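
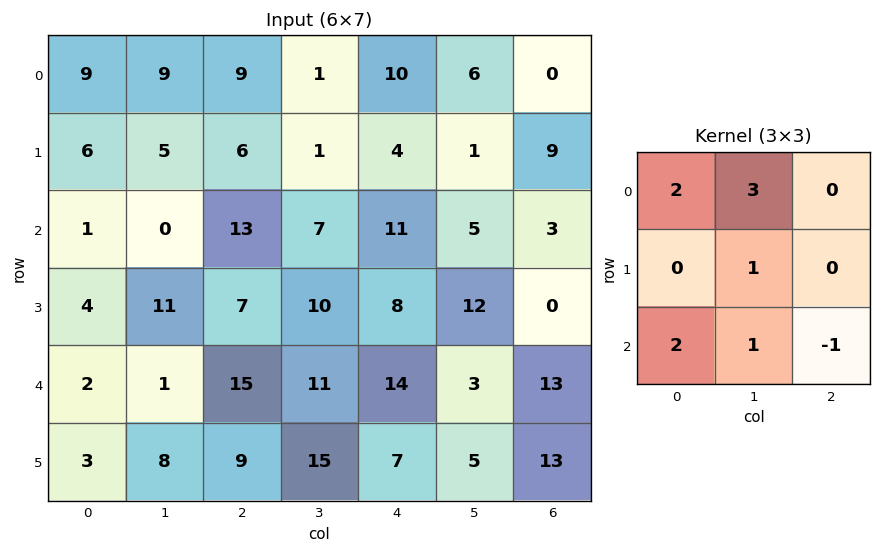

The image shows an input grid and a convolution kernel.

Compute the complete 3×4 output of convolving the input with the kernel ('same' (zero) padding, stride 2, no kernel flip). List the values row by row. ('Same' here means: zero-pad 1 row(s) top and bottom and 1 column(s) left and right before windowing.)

10 24 15 11
12 60 41 56
9 68 90 60

Output[0,0]: The receptive field on the zero-padded input at this output position is [0 0 0 / 0 9 9 / 0 6 5]. Elementwise product with the kernel and sum: 0·2 + 0·3 + 9·1 + 0·2 + 6·1 + 5·-1.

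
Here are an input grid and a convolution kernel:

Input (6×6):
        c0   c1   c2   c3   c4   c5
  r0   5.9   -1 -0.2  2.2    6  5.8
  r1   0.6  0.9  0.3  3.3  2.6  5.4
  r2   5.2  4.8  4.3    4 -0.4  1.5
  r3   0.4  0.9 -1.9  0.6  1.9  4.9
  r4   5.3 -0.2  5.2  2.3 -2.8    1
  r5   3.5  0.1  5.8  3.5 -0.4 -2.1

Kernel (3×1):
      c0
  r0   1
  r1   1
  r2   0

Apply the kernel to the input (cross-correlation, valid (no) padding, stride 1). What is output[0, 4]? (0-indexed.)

The receptive field on the input at this output position is [6 / 2.6 / -0.4]. Elementwise product with the kernel and sum: 6·1 + 2.6·1.

8.6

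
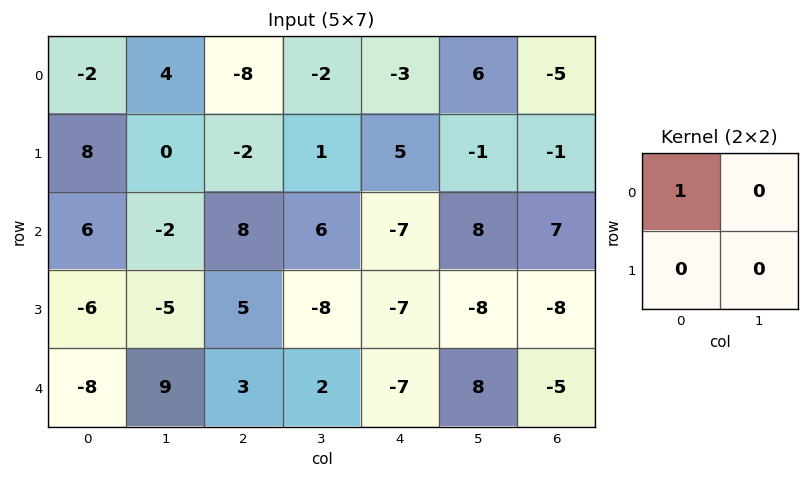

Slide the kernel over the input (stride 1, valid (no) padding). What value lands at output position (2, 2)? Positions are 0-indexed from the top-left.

8

The receptive field on the input at this output position is [8 6 / 5 -8]. Elementwise product with the kernel and sum: 8·1.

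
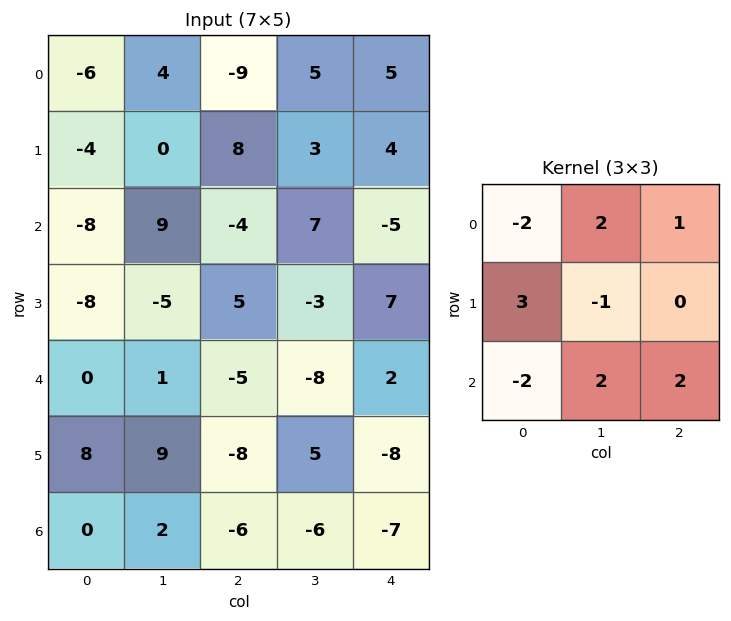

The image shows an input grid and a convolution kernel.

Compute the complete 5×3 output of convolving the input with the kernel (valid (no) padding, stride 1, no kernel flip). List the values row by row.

25 -41 66
-1 64 -27
3 -67 33
-4 1 -6
4 -13 -47

Output[0,0]: The receptive field on the input at this output position is [-6 4 -9 / -4 0 8 / -8 9 -4]. Elementwise product with the kernel and sum: -6·-2 + 4·2 + -9·1 + -4·3 + 0·-1 + -8·-2 + 9·2 + -4·2.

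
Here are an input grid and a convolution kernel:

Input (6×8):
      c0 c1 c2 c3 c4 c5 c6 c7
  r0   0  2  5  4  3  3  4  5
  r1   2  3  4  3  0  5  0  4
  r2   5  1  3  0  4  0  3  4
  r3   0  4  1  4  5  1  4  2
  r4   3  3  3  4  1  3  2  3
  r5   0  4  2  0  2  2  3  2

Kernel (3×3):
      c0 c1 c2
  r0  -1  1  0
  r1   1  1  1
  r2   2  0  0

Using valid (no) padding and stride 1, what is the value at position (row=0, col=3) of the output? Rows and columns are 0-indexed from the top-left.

The receptive field on the input at this output position is [4 3 3 / 3 0 5 / 0 4 0]. Elementwise product with the kernel and sum: 4·-1 + 3·1 + 3·1 + 0·1 + 5·1 + 0·2.

7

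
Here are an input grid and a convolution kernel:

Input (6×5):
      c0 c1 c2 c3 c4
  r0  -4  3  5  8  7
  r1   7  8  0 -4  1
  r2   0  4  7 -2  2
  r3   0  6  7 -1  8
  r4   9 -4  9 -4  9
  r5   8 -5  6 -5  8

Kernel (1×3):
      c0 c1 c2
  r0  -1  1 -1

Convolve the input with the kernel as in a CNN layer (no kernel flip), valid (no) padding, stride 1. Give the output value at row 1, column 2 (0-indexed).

The receptive field on the input at this output position is [0 -4 1]. Elementwise product with the kernel and sum: 0·-1 + -4·1 + 1·-1.

-5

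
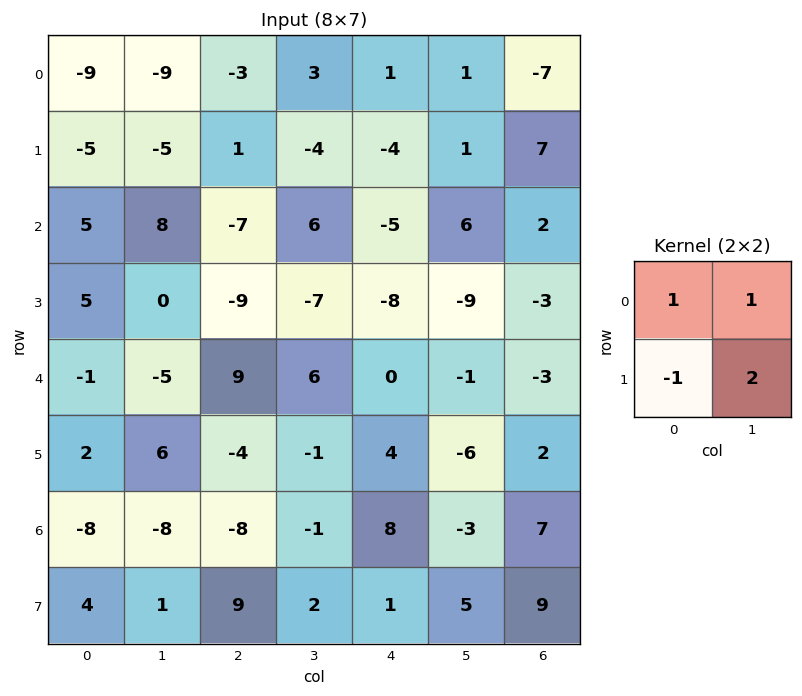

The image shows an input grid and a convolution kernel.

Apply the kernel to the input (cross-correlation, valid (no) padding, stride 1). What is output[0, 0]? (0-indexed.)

-23

The receptive field on the input at this output position is [-9 -9 / -5 -5]. Elementwise product with the kernel and sum: -9·1 + -9·1 + -5·-1 + -5·2.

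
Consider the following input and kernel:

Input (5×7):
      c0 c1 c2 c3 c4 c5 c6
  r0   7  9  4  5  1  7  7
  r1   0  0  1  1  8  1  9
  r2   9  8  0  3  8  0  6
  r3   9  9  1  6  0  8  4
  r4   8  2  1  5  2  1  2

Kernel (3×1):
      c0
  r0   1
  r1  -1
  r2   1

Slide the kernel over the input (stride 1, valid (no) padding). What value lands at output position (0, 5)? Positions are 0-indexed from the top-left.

The receptive field on the input at this output position is [7 / 1 / 0]. Elementwise product with the kernel and sum: 7·1 + 1·-1 + 0·1.

6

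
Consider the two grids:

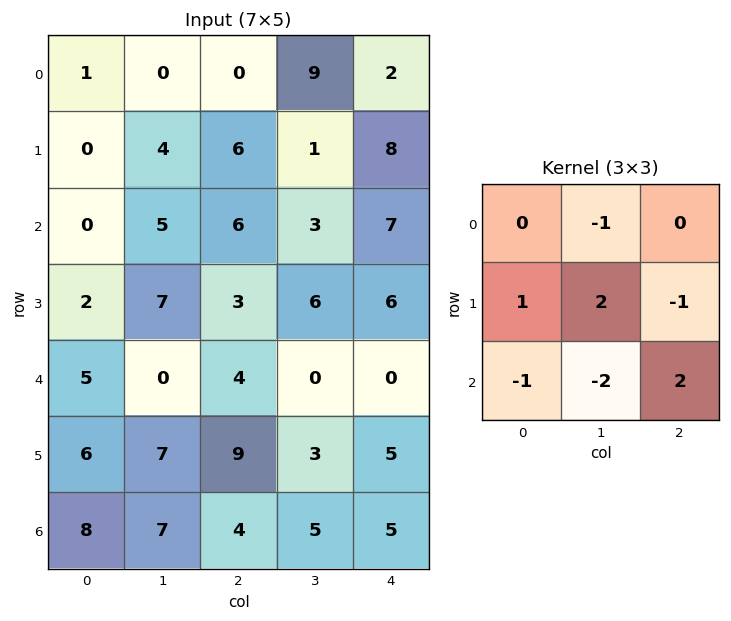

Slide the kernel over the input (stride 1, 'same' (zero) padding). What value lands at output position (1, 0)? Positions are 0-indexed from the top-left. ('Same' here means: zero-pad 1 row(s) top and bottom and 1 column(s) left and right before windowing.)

The receptive field on the zero-padded input at this output position is [0 1 0 / 0 0 4 / 0 0 5]. Elementwise product with the kernel and sum: 1·-1 + 0·1 + 0·2 + 4·-1 + 0·-1 + 0·-2 + 5·2.

5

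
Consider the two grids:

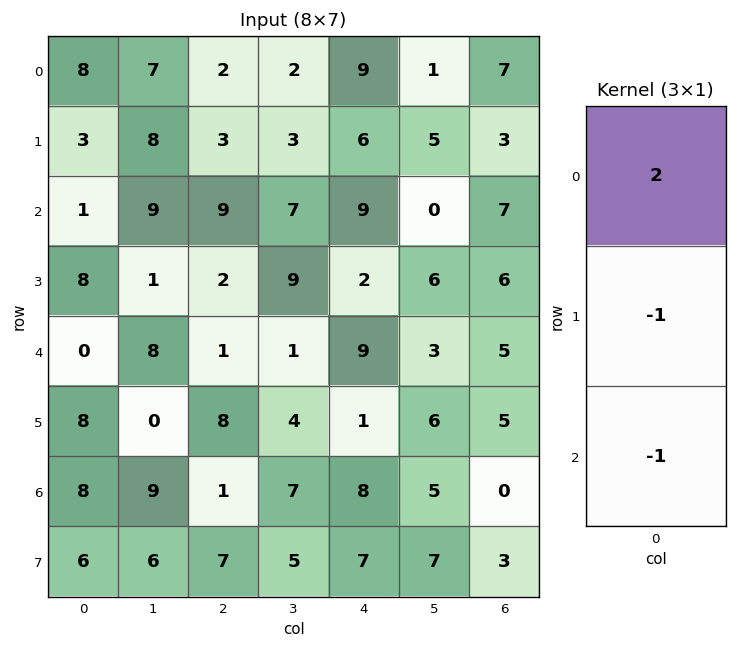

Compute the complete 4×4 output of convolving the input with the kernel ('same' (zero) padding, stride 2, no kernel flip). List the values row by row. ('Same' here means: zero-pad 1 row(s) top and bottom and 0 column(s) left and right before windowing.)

-11 -5 -15 -10
-3 -5 1 -7
8 -5 -6 2
2 8 -13 7

Output[0,0]: The receptive field on the zero-padded input at this output position is [0 / 8 / 3]. Elementwise product with the kernel and sum: 0·2 + 8·-1 + 3·-1.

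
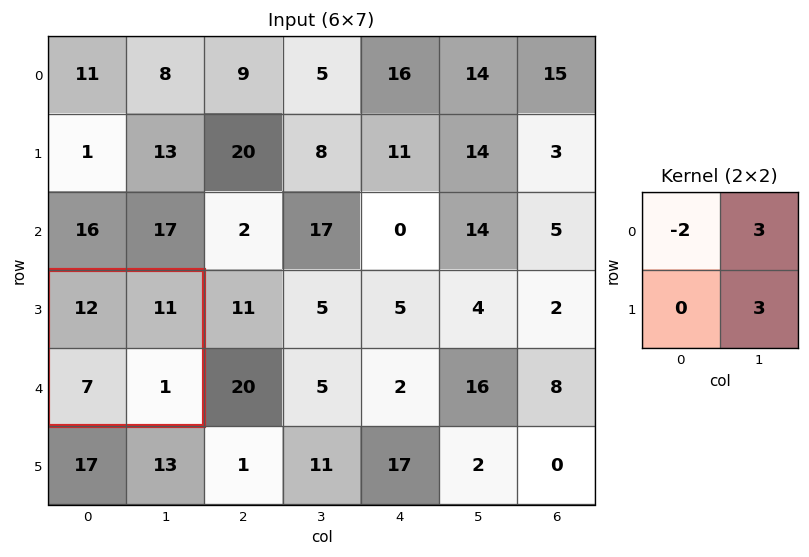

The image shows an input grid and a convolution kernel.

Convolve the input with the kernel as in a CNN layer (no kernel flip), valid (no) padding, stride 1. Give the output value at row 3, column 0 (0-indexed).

12

The receptive field on the input at this output position is [12 11 / 7 1]. Elementwise product with the kernel and sum: 12·-2 + 11·3 + 1·3.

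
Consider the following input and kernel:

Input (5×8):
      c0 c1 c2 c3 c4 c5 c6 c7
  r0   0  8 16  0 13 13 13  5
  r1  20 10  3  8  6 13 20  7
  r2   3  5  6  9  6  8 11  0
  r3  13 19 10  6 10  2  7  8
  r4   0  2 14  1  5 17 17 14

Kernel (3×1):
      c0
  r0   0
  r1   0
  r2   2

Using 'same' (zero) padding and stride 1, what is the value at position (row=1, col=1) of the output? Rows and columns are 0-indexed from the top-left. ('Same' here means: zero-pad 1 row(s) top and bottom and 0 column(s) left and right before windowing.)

The receptive field on the zero-padded input at this output position is [8 / 10 / 5]. Elementwise product with the kernel and sum: 5·2.

10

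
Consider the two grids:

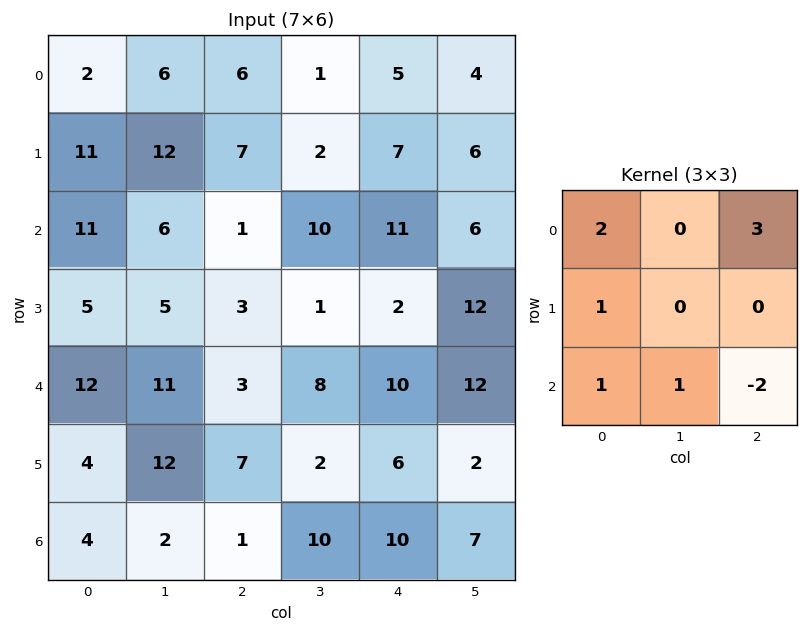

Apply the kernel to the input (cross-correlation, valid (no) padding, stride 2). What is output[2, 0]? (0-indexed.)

41

The receptive field on the input at this output position is [12 11 3 / 4 12 7 / 4 2 1]. Elementwise product with the kernel and sum: 12·2 + 3·3 + 4·1 + 4·1 + 2·1 + 1·-2.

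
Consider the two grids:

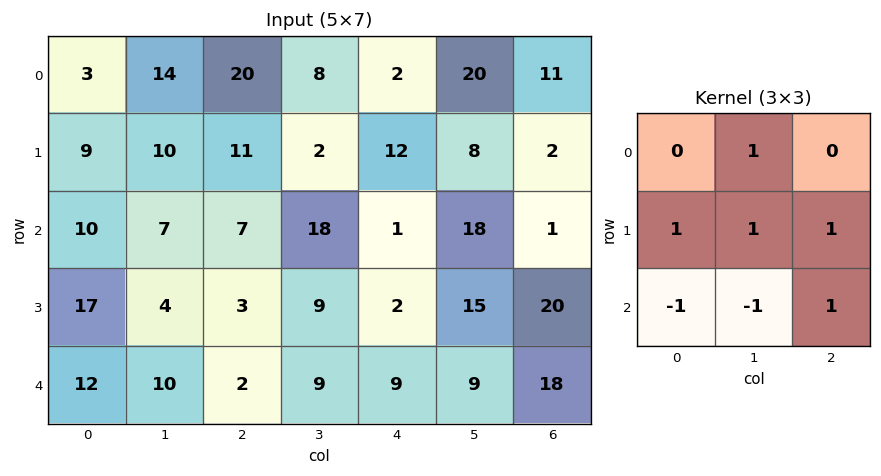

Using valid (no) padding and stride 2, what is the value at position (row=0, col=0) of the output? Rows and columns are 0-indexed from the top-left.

34

The receptive field on the input at this output position is [3 14 20 / 9 10 11 / 10 7 7]. Elementwise product with the kernel and sum: 14·1 + 9·1 + 10·1 + 11·1 + 10·-1 + 7·-1 + 7·1.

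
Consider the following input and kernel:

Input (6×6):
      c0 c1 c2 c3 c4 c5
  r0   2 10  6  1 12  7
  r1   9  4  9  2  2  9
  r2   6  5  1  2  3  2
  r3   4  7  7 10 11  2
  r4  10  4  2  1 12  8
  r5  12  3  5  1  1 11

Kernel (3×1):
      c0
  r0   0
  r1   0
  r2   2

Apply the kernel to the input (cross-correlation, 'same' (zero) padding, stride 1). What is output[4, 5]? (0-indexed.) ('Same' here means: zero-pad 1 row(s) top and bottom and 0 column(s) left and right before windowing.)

22

The receptive field on the zero-padded input at this output position is [2 / 8 / 11]. Elementwise product with the kernel and sum: 11·2.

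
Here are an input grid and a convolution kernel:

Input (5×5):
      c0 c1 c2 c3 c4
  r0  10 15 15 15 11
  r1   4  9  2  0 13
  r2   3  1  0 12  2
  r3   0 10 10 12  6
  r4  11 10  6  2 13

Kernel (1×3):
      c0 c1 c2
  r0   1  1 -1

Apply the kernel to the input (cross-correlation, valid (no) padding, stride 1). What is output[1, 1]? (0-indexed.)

The receptive field on the input at this output position is [9 2 0]. Elementwise product with the kernel and sum: 9·1 + 2·1 + 0·-1.

11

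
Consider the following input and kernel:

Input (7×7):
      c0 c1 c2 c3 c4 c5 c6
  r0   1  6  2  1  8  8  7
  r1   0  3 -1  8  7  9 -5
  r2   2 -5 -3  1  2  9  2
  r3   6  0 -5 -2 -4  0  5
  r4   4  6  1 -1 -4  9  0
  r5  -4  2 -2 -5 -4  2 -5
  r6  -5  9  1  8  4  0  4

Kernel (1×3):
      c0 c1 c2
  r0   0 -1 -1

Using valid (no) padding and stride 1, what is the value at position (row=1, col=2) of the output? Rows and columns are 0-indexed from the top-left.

-15

The receptive field on the input at this output position is [-1 8 7]. Elementwise product with the kernel and sum: 8·-1 + 7·-1.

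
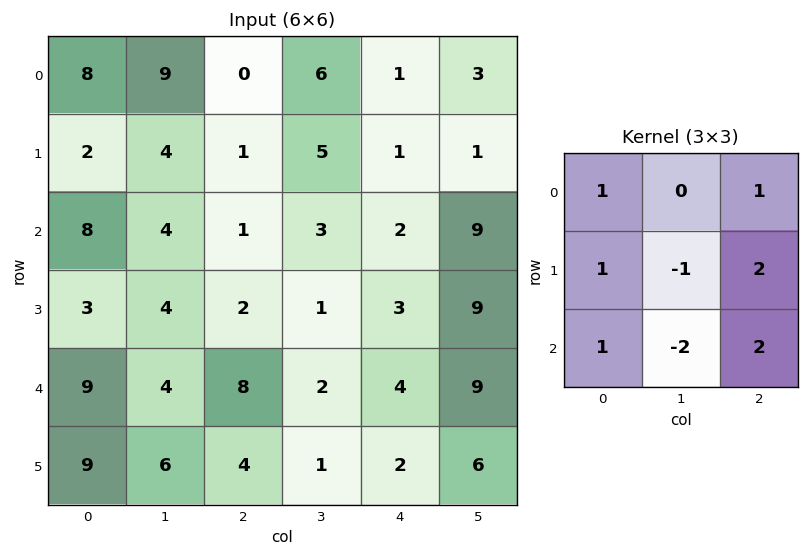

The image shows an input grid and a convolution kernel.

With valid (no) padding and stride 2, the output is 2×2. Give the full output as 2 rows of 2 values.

Output[0,0]: The receptive field on the input at this output position is [8 9 0 / 2 4 1 / 8 4 1]. Elementwise product with the kernel and sum: 8·1 + 0·1 + 2·1 + 4·-1 + 1·2 + 8·1 + 4·-2 + 1·2.
Output[0,1]: The receptive field on the input at this output position is [0 6 1 / 1 5 1 / 1 3 2]. Elementwise product with the kernel and sum: 0·1 + 1·1 + 1·1 + 5·-1 + 1·2 + 1·1 + 3·-2 + 2·2.

10 -2
29 22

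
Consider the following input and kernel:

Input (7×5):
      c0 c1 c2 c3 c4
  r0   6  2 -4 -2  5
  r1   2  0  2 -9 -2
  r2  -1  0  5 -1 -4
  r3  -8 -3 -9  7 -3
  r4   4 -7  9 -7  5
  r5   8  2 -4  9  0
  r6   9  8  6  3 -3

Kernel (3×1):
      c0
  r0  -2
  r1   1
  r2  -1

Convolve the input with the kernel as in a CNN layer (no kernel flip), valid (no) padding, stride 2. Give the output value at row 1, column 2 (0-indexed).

The receptive field on the input at this output position is [-4 / -3 / 5]. Elementwise product with the kernel and sum: -4·-2 + -3·1 + 5·-1.

0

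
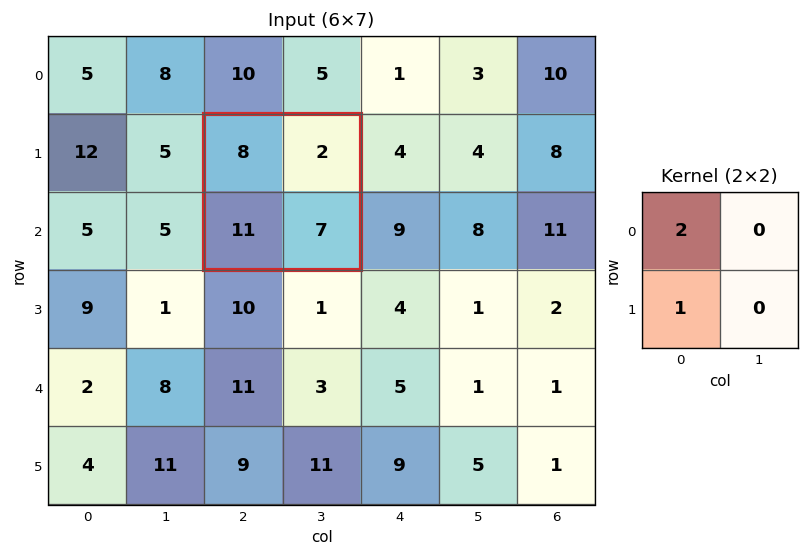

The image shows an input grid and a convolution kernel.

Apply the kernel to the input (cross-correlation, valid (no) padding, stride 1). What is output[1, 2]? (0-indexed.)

27

The receptive field on the input at this output position is [8 2 / 11 7]. Elementwise product with the kernel and sum: 8·2 + 11·1.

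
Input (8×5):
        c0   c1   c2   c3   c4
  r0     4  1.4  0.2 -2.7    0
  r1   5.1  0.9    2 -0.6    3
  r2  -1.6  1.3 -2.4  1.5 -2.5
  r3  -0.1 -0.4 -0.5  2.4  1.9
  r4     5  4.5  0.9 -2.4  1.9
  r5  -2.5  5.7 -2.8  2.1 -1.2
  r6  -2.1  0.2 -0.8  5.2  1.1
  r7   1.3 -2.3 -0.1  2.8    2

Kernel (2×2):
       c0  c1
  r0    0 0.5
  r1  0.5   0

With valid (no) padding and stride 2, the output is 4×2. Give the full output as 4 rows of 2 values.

3.25 -0.35
0.6 0.5
1 -2.6
0.75 2.55

Output[0,0]: The receptive field on the input at this output position is [4 1.4 / 5.1 0.9]. Elementwise product with the kernel and sum: 1.4·0.5 + 5.1·0.5.
Output[0,1]: The receptive field on the input at this output position is [0.2 -2.7 / 2 -0.6]. Elementwise product with the kernel and sum: -2.7·0.5 + 2·0.5.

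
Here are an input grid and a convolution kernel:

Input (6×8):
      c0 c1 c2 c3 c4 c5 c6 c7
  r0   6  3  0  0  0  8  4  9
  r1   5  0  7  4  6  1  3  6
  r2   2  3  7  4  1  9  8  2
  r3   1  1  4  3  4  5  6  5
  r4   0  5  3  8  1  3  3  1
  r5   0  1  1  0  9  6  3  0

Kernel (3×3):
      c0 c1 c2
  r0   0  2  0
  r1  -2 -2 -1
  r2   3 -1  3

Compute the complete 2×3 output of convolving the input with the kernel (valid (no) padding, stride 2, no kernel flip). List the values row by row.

Output[0,0]: The receptive field on the input at this output position is [6 3 0 / 5 0 7 / 2 3 7]. Elementwise product with the kernel and sum: 3·2 + 5·-2 + 0·-2 + 7·-1 + 2·3 + 3·-1 + 7·3.

13 -8 17
2 -6 3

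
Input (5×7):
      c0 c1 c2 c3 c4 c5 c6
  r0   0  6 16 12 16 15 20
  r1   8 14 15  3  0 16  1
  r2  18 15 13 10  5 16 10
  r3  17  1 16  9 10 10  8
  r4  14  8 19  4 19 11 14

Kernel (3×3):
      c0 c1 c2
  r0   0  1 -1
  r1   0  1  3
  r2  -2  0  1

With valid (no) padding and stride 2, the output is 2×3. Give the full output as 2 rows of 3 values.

26 -22 14
42 25 16

Output[0,0]: The receptive field on the input at this output position is [0 6 16 / 8 14 15 / 18 15 13]. Elementwise product with the kernel and sum: 6·1 + 16·-1 + 14·1 + 15·3 + 18·-2 + 13·1.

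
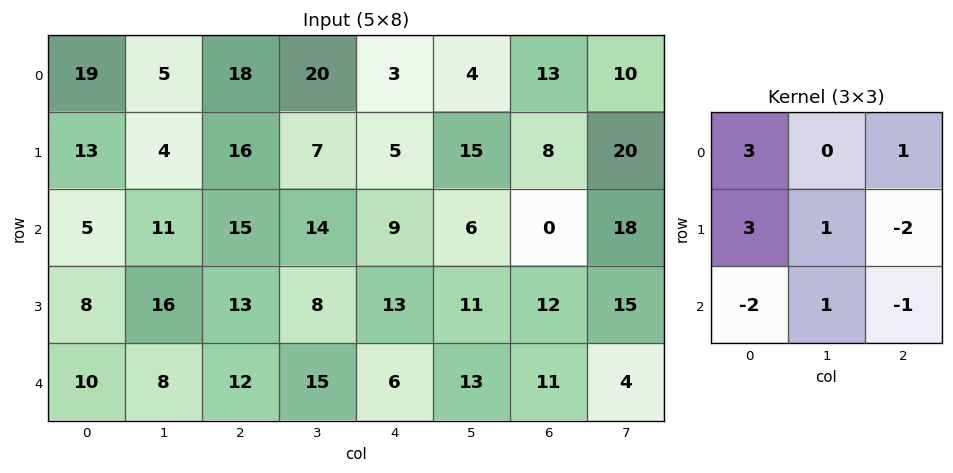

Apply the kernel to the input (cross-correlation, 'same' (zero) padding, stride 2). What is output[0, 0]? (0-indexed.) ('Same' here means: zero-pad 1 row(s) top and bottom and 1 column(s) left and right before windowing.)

18

The receptive field on the zero-padded input at this output position is [0 0 0 / 0 19 5 / 0 13 4]. Elementwise product with the kernel and sum: 0·3 + 0·1 + 0·3 + 19·1 + 5·-2 + 0·-2 + 13·1 + 4·-1.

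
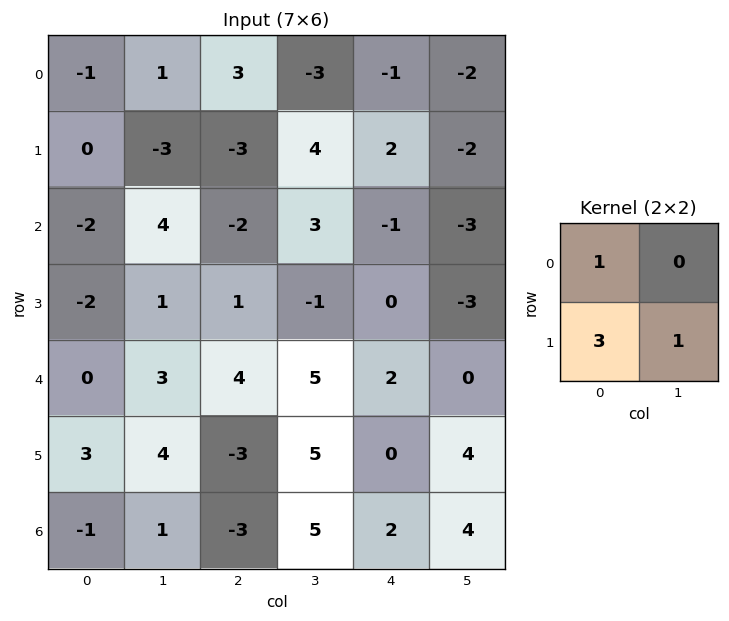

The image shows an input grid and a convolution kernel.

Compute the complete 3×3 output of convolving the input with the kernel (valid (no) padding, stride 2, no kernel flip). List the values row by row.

Output[0,0]: The receptive field on the input at this output position is [-1 1 / 0 -3]. Elementwise product with the kernel and sum: -1·1 + 0·3 + -3·1.

-4 -2 3
-7 0 -4
13 0 6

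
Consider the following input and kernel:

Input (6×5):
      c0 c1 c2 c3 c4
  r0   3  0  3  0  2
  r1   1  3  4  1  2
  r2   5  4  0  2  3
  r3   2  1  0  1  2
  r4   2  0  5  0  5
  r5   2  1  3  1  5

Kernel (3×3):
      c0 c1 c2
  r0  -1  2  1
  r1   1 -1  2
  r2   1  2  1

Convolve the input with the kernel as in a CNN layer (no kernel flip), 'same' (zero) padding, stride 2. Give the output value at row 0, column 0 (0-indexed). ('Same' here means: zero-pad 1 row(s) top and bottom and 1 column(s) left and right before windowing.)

The receptive field on the zero-padded input at this output position is [0 0 0 / 0 3 0 / 0 1 3]. Elementwise product with the kernel and sum: 0·-1 + 0·2 + 0·1 + 0·1 + 3·-1 + 0·2 + 0·1 + 1·2 + 3·1.

2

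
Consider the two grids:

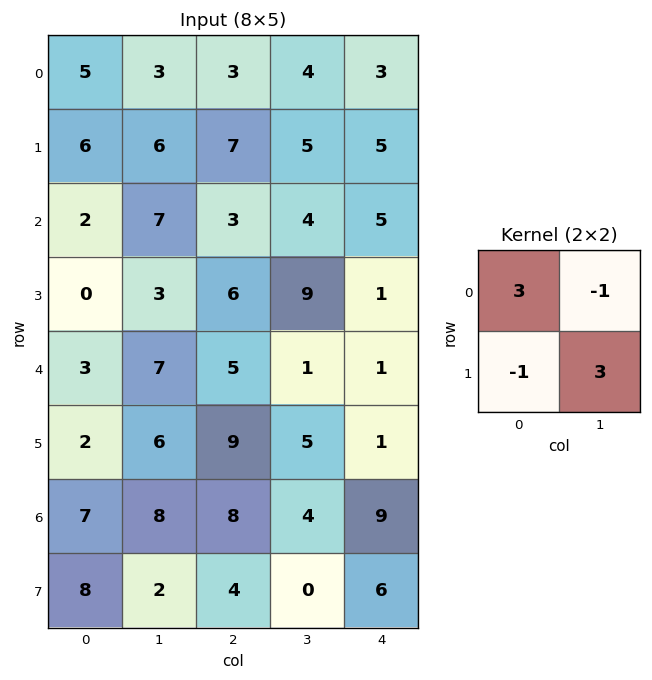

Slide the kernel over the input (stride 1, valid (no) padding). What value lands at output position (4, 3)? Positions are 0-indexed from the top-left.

0

The receptive field on the input at this output position is [1 1 / 5 1]. Elementwise product with the kernel and sum: 1·3 + 1·-1 + 5·-1 + 1·3.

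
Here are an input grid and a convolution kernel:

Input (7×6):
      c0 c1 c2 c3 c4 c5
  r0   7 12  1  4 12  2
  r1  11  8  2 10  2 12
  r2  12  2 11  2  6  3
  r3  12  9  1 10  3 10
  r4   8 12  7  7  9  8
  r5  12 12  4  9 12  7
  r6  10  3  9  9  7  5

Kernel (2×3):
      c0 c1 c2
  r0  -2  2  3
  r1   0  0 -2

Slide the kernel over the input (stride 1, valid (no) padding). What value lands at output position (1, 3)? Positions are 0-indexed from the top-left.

14

The receptive field on the input at this output position is [10 2 12 / 2 6 3]. Elementwise product with the kernel and sum: 10·-2 + 2·2 + 12·3 + 3·-2.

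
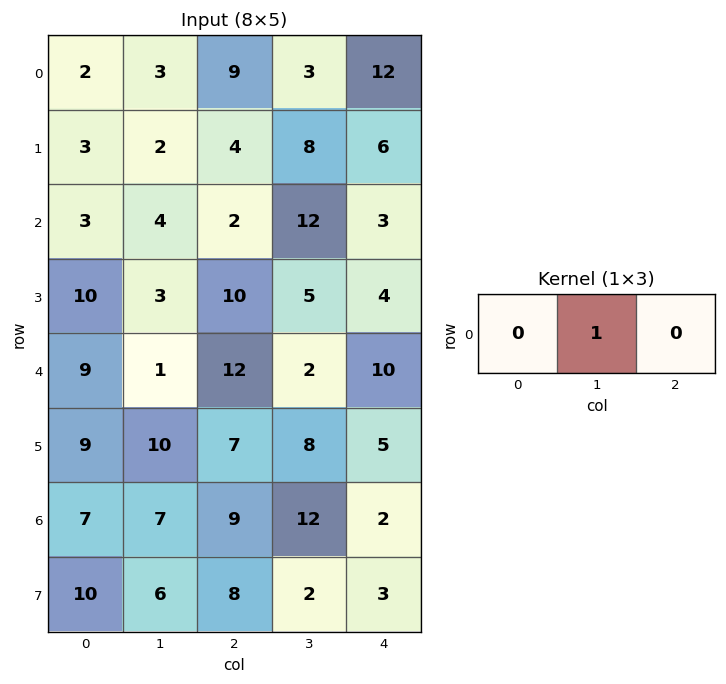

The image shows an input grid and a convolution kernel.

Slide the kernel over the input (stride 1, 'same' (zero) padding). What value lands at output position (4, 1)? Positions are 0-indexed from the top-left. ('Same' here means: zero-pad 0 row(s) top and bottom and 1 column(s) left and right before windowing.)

The receptive field on the zero-padded input at this output position is [9 1 12]. Elementwise product with the kernel and sum: 1·1.

1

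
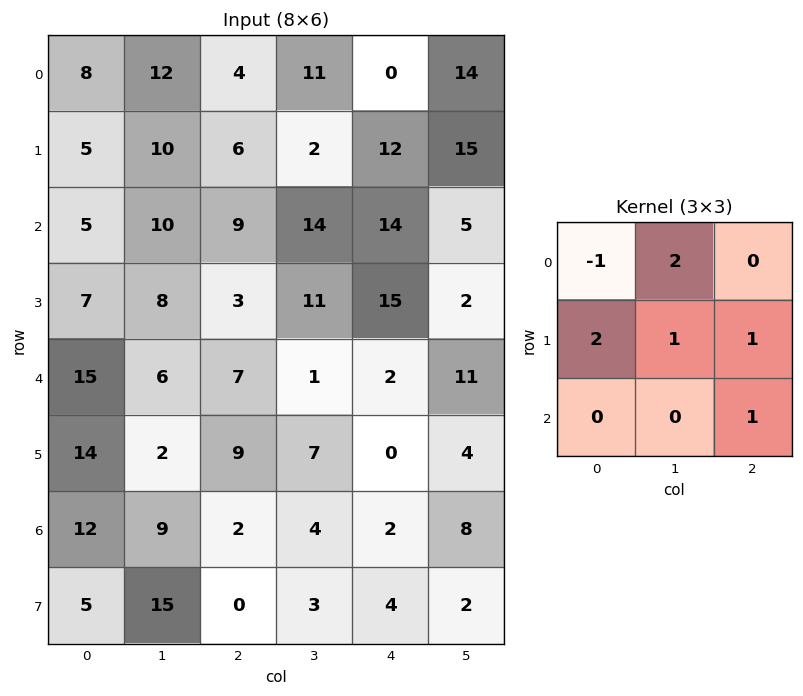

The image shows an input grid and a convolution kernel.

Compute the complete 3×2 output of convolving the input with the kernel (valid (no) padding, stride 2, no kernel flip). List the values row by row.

Output[0,0]: The receptive field on the input at this output position is [8 12 4 / 5 10 6 / 5 10 9]. Elementwise product with the kernel and sum: 8·-1 + 12·2 + 5·2 + 10·1 + 6·1 + 9·1.

51 58
47 53
38 22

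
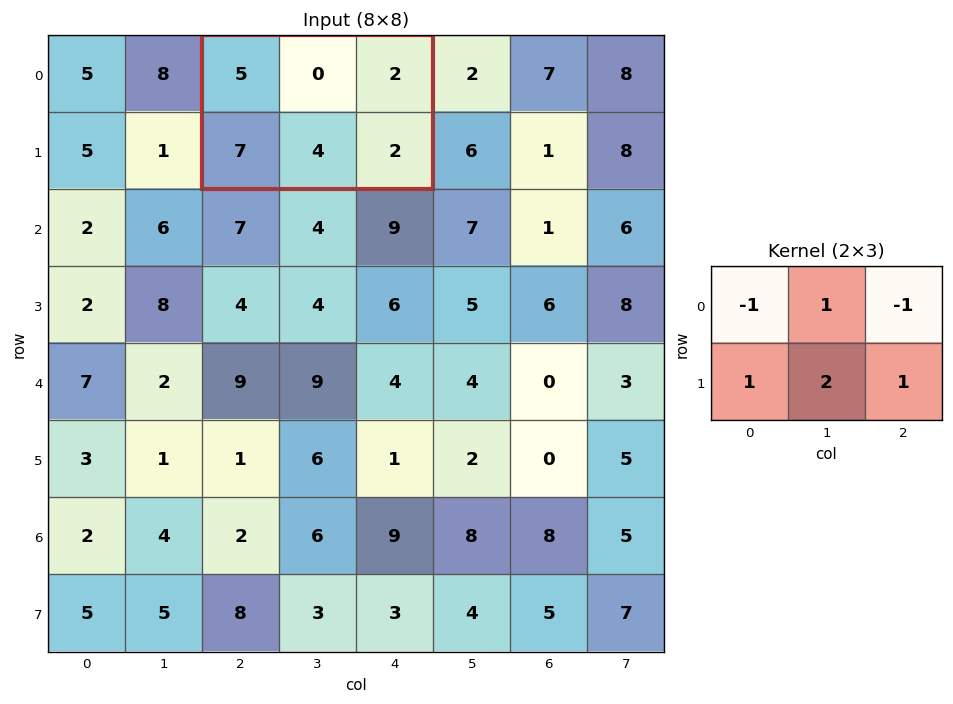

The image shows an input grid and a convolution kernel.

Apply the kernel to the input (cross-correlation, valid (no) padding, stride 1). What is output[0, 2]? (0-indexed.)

10

The receptive field on the input at this output position is [5 0 2 / 7 4 2]. Elementwise product with the kernel and sum: 5·-1 + 0·1 + 2·-1 + 7·1 + 4·2 + 2·1.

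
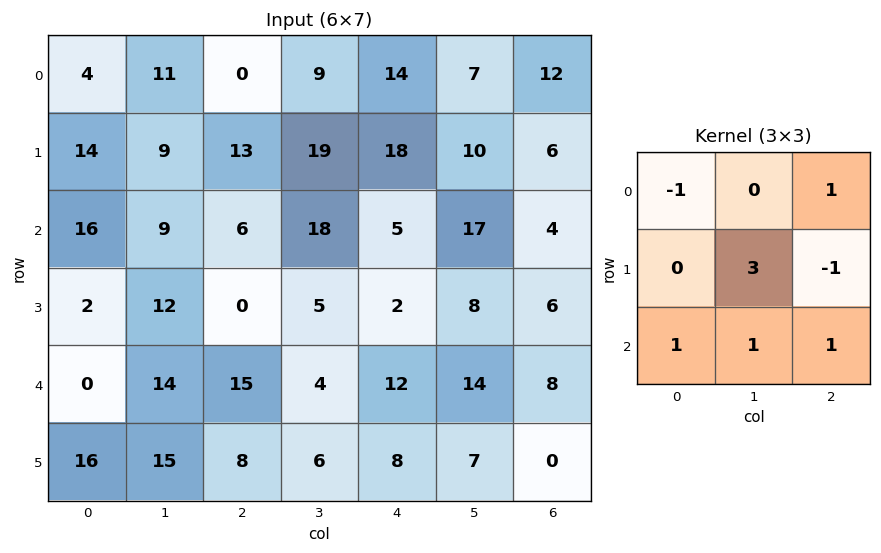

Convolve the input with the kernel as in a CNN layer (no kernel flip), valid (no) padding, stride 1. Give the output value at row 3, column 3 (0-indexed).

46

The receptive field on the input at this output position is [5 2 8 / 4 12 14 / 6 8 7]. Elementwise product with the kernel and sum: 5·-1 + 8·1 + 12·3 + 14·-1 + 6·1 + 8·1 + 7·1.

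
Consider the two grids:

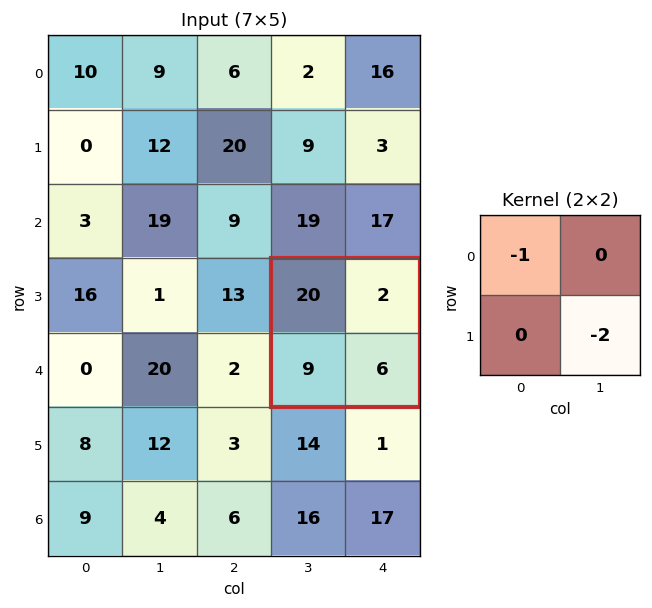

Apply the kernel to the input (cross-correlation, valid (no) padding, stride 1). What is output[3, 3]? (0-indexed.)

The receptive field on the input at this output position is [20 2 / 9 6]. Elementwise product with the kernel and sum: 20·-1 + 6·-2.

-32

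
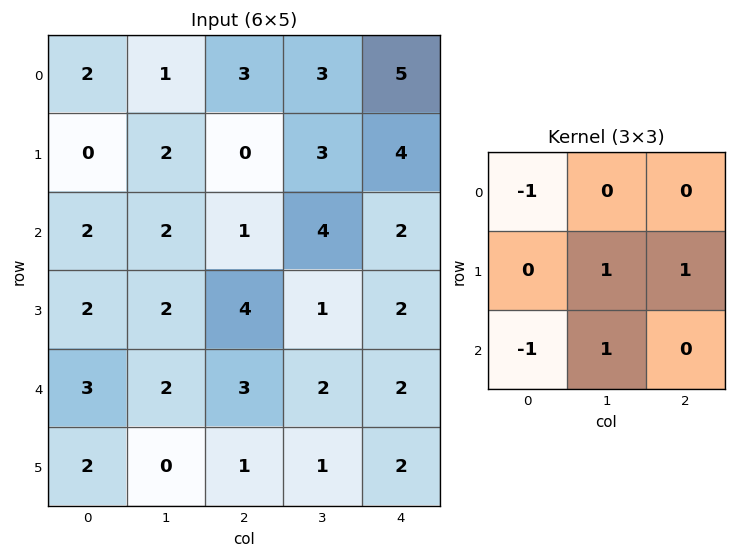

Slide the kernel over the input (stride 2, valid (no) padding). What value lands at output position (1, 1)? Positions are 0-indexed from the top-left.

1

The receptive field on the input at this output position is [1 4 2 / 4 1 2 / 3 2 2]. Elementwise product with the kernel and sum: 1·-1 + 1·1 + 2·1 + 3·-1 + 2·1.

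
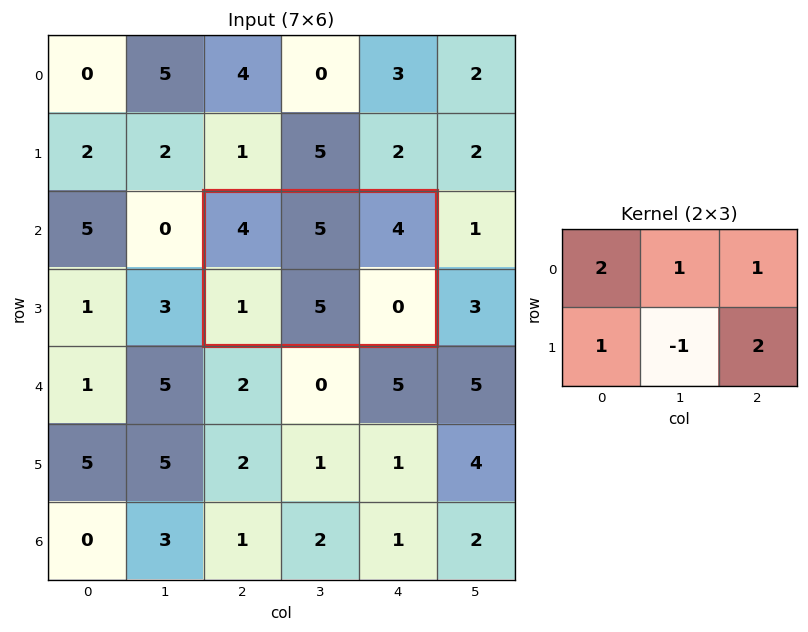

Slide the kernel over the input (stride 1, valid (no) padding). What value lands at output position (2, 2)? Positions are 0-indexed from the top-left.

13

The receptive field on the input at this output position is [4 5 4 / 1 5 0]. Elementwise product with the kernel and sum: 4·2 + 5·1 + 4·1 + 1·1 + 5·-1 + 0·2.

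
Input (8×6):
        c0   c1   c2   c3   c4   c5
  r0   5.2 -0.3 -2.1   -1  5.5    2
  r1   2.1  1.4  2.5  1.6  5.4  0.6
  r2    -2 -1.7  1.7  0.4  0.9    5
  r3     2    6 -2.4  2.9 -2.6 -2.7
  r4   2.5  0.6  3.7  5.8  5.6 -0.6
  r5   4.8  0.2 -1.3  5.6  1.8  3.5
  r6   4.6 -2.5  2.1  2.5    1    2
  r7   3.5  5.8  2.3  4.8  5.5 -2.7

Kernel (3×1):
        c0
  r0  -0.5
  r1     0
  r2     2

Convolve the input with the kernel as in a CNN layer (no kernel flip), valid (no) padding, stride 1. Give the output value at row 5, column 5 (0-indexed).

-7.15

The receptive field on the input at this output position is [3.5 / 2 / -2.7]. Elementwise product with the kernel and sum: 3.5·-0.5 + -2.7·2.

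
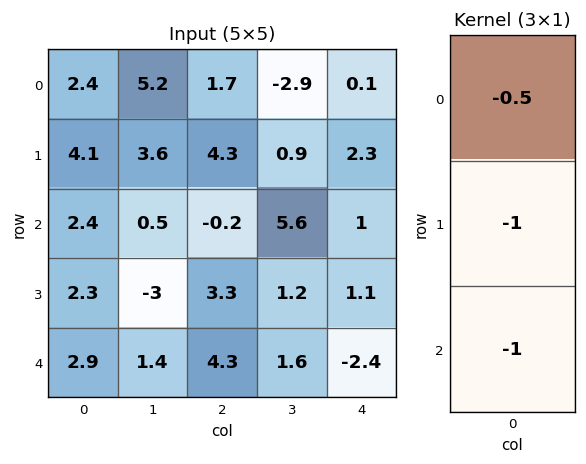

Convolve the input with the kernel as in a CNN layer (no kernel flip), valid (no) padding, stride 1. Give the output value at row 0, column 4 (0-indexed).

The receptive field on the input at this output position is [0.1 / 2.3 / 1]. Elementwise product with the kernel and sum: 0.1·-0.5 + 2.3·-1 + 1·-1.

-3.35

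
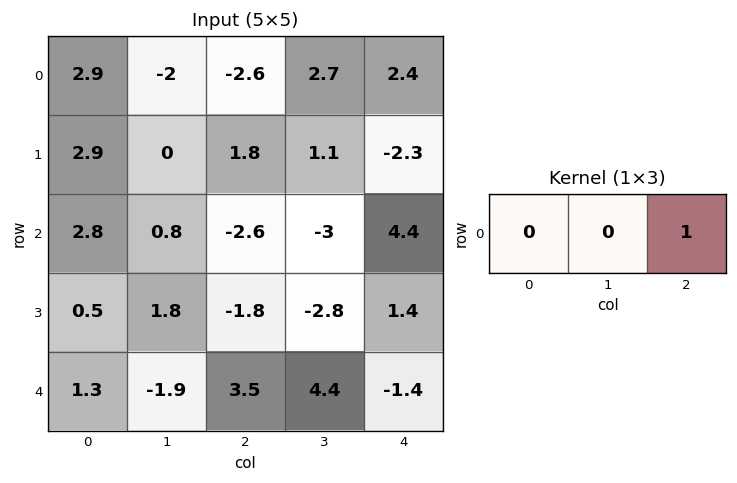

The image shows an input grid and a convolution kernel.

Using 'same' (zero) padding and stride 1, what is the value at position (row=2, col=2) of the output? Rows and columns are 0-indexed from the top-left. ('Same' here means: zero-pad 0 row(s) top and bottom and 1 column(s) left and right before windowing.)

-3

The receptive field on the zero-padded input at this output position is [0.8 -2.6 -3]. Elementwise product with the kernel and sum: -3·1.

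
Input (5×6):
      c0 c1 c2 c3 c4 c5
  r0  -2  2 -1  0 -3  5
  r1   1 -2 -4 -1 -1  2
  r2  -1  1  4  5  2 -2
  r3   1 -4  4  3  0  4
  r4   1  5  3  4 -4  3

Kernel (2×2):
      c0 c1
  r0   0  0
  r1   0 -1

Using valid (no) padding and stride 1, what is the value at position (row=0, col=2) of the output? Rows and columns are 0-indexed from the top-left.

The receptive field on the input at this output position is [-1 0 / -4 -1]. Elementwise product with the kernel and sum: -1·-1.

1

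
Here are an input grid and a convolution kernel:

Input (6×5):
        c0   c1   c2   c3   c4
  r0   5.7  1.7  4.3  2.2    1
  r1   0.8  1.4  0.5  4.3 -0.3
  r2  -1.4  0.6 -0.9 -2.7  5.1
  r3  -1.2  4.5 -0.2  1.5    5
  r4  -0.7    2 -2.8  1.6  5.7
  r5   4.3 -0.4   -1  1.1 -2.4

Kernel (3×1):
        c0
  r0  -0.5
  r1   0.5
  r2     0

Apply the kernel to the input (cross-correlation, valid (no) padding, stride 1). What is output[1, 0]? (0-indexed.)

The receptive field on the input at this output position is [0.8 / -1.4 / -1.2]. Elementwise product with the kernel and sum: 0.8·-0.5 + -1.4·0.5.

-1.1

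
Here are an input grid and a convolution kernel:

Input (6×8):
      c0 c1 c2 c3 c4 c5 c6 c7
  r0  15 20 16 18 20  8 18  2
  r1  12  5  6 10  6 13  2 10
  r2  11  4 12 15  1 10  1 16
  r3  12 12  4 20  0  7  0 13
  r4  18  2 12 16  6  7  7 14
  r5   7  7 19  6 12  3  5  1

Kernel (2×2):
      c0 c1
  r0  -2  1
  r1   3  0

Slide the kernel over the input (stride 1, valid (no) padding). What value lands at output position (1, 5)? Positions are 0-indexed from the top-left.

The receptive field on the input at this output position is [13 2 / 10 1]. Elementwise product with the kernel and sum: 13·-2 + 2·1 + 10·3.

6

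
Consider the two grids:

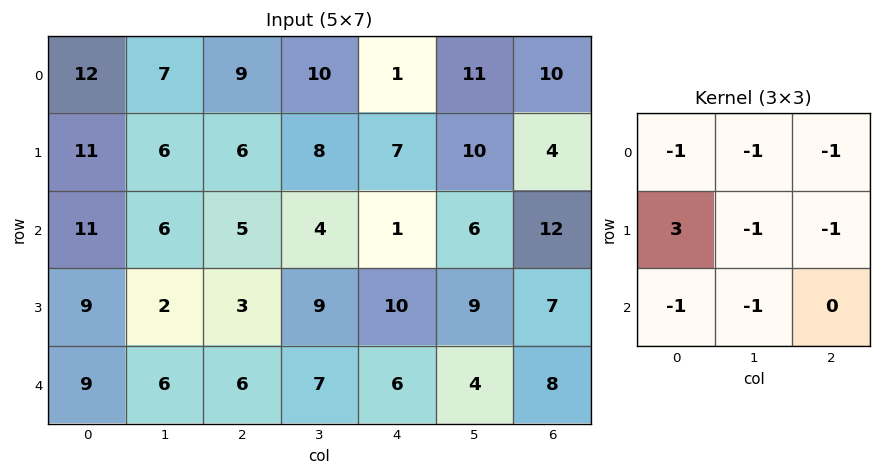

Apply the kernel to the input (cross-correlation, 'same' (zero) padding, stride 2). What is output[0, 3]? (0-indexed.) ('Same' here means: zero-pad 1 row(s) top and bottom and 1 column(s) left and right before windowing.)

9

The receptive field on the zero-padded input at this output position is [0 0 0 / 11 10 0 / 10 4 0]. Elementwise product with the kernel and sum: 0·-1 + 0·-1 + 0·-1 + 11·3 + 10·-1 + 0·-1 + 10·-1 + 4·-1.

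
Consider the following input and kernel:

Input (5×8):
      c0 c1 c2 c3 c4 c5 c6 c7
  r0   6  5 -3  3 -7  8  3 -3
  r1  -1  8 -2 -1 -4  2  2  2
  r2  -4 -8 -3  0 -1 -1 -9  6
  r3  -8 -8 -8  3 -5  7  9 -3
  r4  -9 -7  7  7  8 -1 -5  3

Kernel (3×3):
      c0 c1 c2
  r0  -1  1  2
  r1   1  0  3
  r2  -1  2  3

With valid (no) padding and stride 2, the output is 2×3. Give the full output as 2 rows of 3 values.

-35 -22 -5
-26 9 -21

Output[0,0]: The receptive field on the input at this output position is [6 5 -3 / -1 8 -2 / -4 -8 -3]. Elementwise product with the kernel and sum: 6·-1 + 5·1 + -3·2 + -1·1 + -2·3 + -4·-1 + -8·2 + -3·3.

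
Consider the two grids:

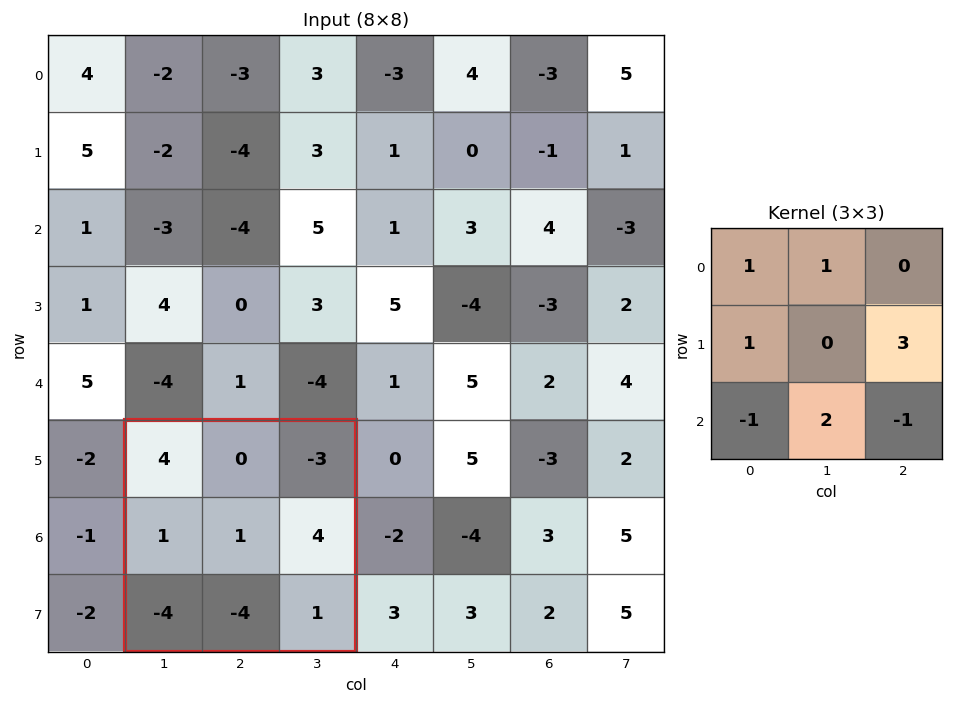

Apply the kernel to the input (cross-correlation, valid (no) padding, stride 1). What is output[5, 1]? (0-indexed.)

12

The receptive field on the input at this output position is [4 0 -3 / 1 1 4 / -4 -4 1]. Elementwise product with the kernel and sum: 4·1 + 0·1 + 1·1 + 4·3 + -4·-1 + -4·2 + 1·-1.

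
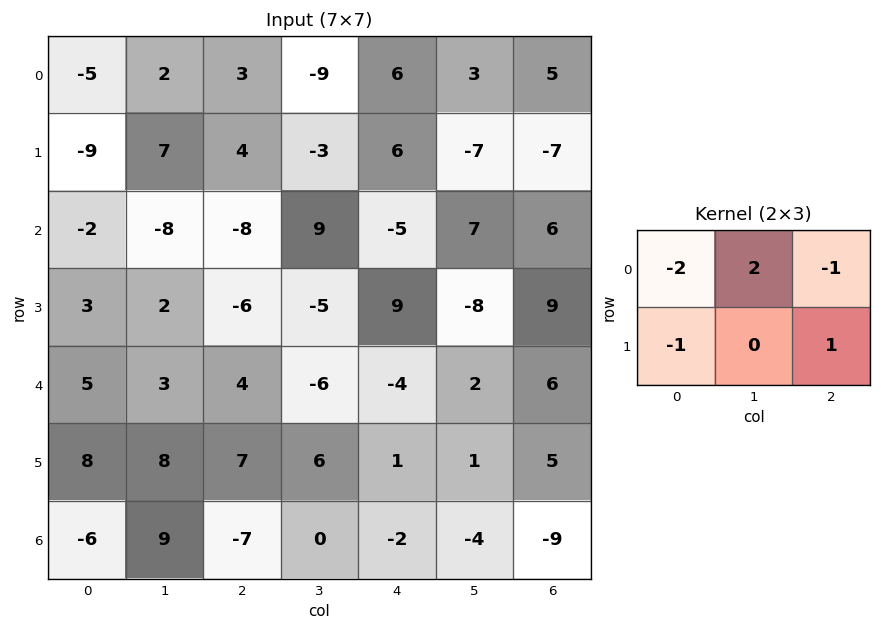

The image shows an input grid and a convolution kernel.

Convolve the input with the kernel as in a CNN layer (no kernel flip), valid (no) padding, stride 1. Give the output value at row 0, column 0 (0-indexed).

24

The receptive field on the input at this output position is [-5 2 3 / -9 7 4]. Elementwise product with the kernel and sum: -5·-2 + 2·2 + 3·-1 + -9·-1 + 4·1.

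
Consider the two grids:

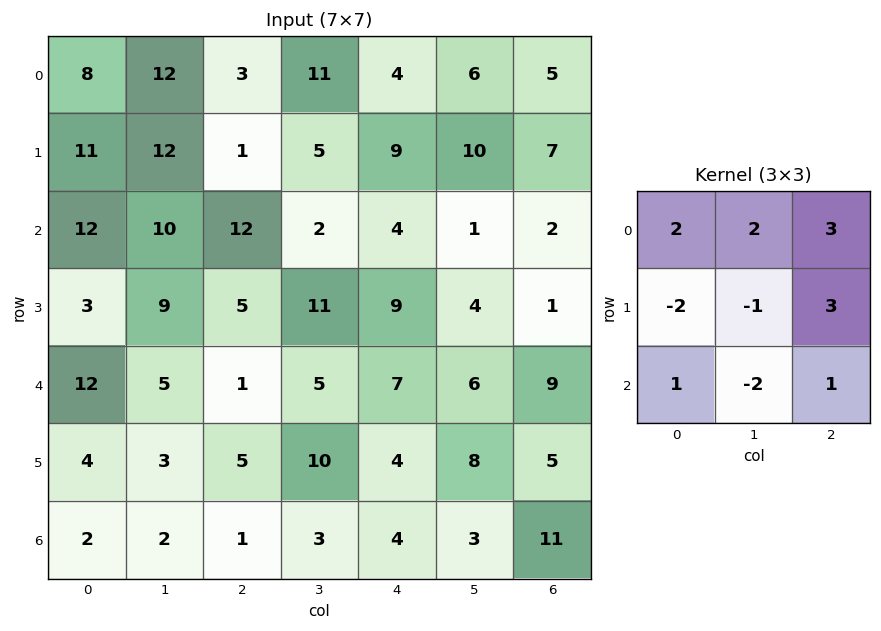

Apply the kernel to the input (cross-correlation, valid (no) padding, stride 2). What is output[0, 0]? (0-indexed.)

The receptive field on the input at this output position is [8 12 3 / 11 12 1 / 12 10 12]. Elementwise product with the kernel and sum: 8·2 + 12·2 + 3·3 + 11·-2 + 12·-1 + 1·3 + 12·1 + 10·-2 + 12·1.

22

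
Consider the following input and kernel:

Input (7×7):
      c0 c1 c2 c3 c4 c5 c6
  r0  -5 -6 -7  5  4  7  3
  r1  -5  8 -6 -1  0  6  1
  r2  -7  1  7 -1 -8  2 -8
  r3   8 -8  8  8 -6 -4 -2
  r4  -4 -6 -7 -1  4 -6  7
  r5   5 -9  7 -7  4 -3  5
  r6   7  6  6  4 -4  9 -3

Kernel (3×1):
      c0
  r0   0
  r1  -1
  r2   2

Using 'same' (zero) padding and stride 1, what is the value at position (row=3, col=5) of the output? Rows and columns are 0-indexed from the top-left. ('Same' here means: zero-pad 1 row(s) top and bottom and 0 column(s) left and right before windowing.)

The receptive field on the zero-padded input at this output position is [2 / -4 / -6]. Elementwise product with the kernel and sum: -4·-1 + -6·2.

-8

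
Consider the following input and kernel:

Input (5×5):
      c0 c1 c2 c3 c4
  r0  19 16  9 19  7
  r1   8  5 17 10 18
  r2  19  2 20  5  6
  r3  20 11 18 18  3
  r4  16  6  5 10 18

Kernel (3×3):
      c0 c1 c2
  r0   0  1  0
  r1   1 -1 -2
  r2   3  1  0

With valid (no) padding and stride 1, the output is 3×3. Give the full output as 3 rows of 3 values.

Output[0,0]: The receptive field on the input at this output position is [19 16 9 / 8 5 17 / 19 2 20]. Elementwise product with the kernel and sum: 16·1 + 8·1 + 5·-1 + 17·-2 + 19·3 + 2·1.
Output[0,1]: The receptive field on the input at this output position is [16 9 19 / 5 17 10 / 2 20 5]. Elementwise product with the kernel and sum: 9·1 + 5·1 + 17·-1 + 10·-2 + 2·3 + 20·1.

44 3 55
53 40 85
29 0 24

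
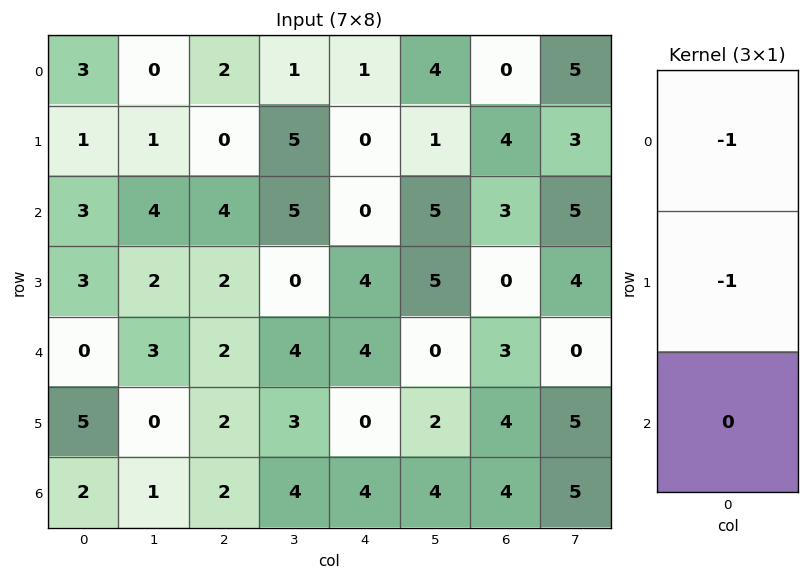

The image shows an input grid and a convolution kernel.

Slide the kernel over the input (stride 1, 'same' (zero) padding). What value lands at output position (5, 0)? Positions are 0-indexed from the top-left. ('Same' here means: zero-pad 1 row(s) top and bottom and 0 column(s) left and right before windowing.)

-5

The receptive field on the zero-padded input at this output position is [0 / 5 / 2]. Elementwise product with the kernel and sum: 0·-1 + 5·-1.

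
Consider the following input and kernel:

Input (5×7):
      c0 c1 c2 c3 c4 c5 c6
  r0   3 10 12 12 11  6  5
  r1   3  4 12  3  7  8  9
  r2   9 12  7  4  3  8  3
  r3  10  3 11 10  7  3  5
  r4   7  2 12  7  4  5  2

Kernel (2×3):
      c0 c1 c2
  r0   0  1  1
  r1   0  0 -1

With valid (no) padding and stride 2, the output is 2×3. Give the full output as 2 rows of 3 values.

10 16 2
8 0 6

Output[0,0]: The receptive field on the input at this output position is [3 10 12 / 3 4 12]. Elementwise product with the kernel and sum: 10·1 + 12·1 + 12·-1.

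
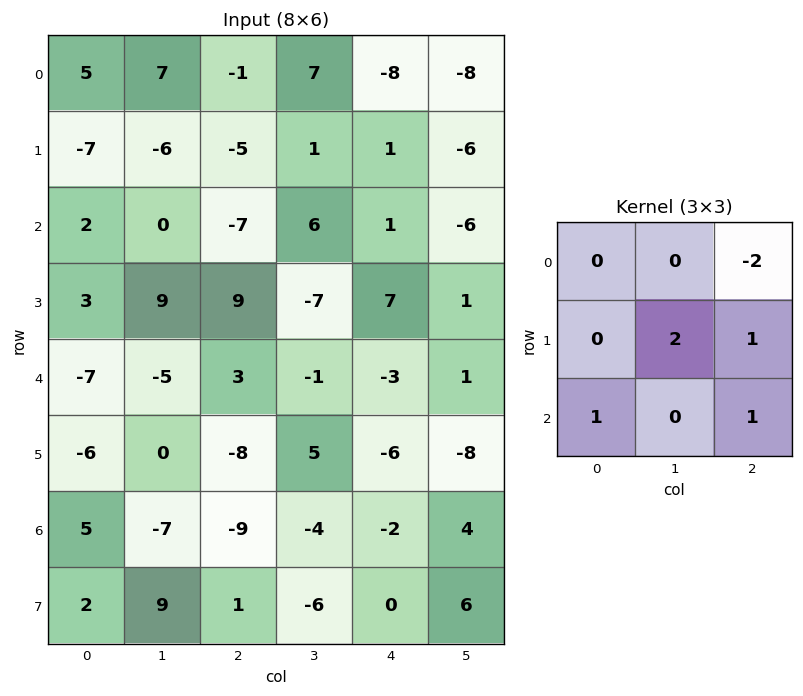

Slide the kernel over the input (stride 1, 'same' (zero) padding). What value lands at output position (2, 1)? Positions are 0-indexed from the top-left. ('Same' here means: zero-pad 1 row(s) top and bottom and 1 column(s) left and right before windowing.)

The receptive field on the zero-padded input at this output position is [-7 -6 -5 / 2 0 -7 / 3 9 9]. Elementwise product with the kernel and sum: -5·-2 + 0·2 + -7·1 + 3·1 + 9·1.

15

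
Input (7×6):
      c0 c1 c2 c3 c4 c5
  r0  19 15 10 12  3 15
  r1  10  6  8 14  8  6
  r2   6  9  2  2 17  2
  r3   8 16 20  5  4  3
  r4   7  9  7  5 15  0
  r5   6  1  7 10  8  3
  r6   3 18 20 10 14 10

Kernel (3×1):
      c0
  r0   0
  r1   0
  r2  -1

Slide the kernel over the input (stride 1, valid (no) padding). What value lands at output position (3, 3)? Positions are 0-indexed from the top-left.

-10

The receptive field on the input at this output position is [5 / 5 / 10]. Elementwise product with the kernel and sum: 10·-1.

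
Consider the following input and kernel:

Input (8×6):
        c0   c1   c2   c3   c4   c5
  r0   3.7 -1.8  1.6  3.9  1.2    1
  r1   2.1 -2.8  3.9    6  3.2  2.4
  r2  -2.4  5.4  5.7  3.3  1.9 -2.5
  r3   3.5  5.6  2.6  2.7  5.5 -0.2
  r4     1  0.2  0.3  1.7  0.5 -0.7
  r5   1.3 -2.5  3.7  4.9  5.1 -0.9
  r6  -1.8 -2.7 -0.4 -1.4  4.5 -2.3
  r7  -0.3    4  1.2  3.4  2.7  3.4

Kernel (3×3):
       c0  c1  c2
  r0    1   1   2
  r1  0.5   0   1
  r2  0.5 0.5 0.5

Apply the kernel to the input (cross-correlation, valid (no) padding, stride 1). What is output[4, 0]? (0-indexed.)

The receptive field on the input at this output position is [1 0.2 0.3 / 1.3 -2.5 3.7 / -1.8 -2.7 -0.4]. Elementwise product with the kernel and sum: 1·1 + 0.2·1 + 0.3·2 + 1.3·0.5 + 3.7·1 + -1.8·0.5 + -2.7·0.5 + -0.4·0.5.

3.7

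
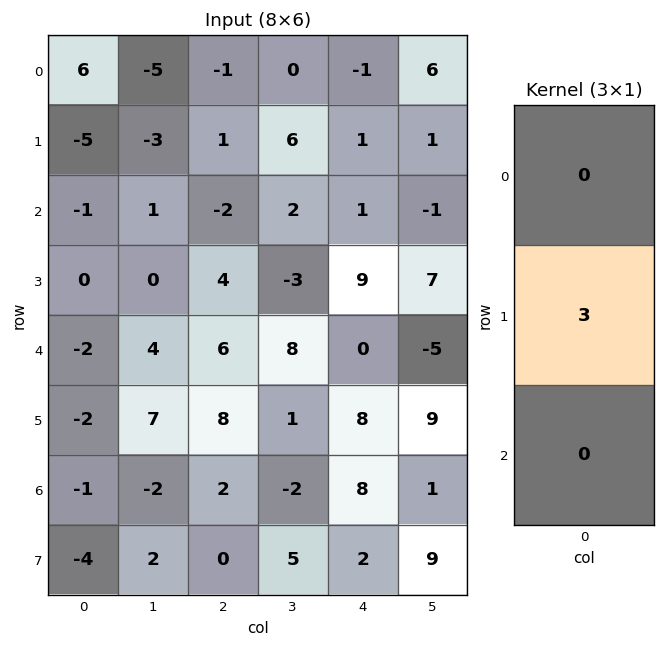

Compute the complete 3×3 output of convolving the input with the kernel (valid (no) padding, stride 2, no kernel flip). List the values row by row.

-15 3 3
0 12 27
-6 24 24

Output[0,0]: The receptive field on the input at this output position is [6 / -5 / -1]. Elementwise product with the kernel and sum: -5·3.
Output[0,1]: The receptive field on the input at this output position is [-1 / 1 / -2]. Elementwise product with the kernel and sum: 1·3.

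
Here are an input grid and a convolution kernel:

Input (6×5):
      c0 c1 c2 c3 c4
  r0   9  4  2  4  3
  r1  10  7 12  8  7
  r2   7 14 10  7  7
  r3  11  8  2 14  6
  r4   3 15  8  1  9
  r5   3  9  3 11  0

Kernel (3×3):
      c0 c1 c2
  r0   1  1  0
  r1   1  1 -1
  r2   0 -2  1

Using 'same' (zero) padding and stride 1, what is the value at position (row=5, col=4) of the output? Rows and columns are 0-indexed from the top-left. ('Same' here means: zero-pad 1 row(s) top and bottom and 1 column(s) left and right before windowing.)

The receptive field on the zero-padded input at this output position is [1 9 0 / 11 0 0 / 0 0 0]. Elementwise product with the kernel and sum: 1·1 + 9·1 + 11·1 + 0·1 + 0·-1 + 0·-2 + 0·1.

21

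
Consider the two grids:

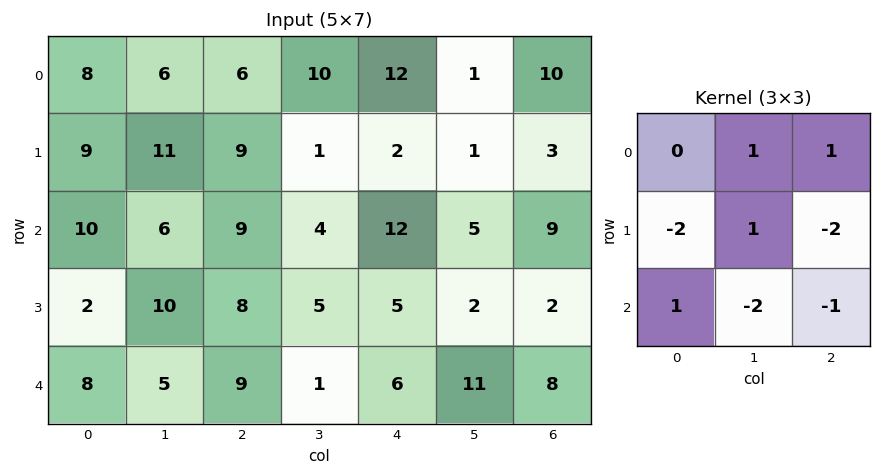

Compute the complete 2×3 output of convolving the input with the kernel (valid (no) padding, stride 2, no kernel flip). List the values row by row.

-24 -10 -5
-6 -4 -22

Output[0,0]: The receptive field on the input at this output position is [8 6 6 / 9 11 9 / 10 6 9]. Elementwise product with the kernel and sum: 6·1 + 6·1 + 9·-2 + 11·1 + 9·-2 + 10·1 + 6·-2 + 9·-1.
Output[0,1]: The receptive field on the input at this output position is [6 10 12 / 9 1 2 / 9 4 12]. Elementwise product with the kernel and sum: 10·1 + 12·1 + 9·-2 + 1·1 + 2·-2 + 9·1 + 4·-2 + 12·-1.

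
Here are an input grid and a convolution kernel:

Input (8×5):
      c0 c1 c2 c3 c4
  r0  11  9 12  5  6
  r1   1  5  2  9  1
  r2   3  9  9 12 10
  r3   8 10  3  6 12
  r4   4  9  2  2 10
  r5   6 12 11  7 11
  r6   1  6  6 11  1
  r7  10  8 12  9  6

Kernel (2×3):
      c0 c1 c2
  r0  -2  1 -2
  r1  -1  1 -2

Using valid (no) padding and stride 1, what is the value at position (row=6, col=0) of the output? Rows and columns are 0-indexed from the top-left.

-34

The receptive field on the input at this output position is [1 6 6 / 10 8 12]. Elementwise product with the kernel and sum: 1·-2 + 6·1 + 6·-2 + 10·-1 + 8·1 + 12·-2.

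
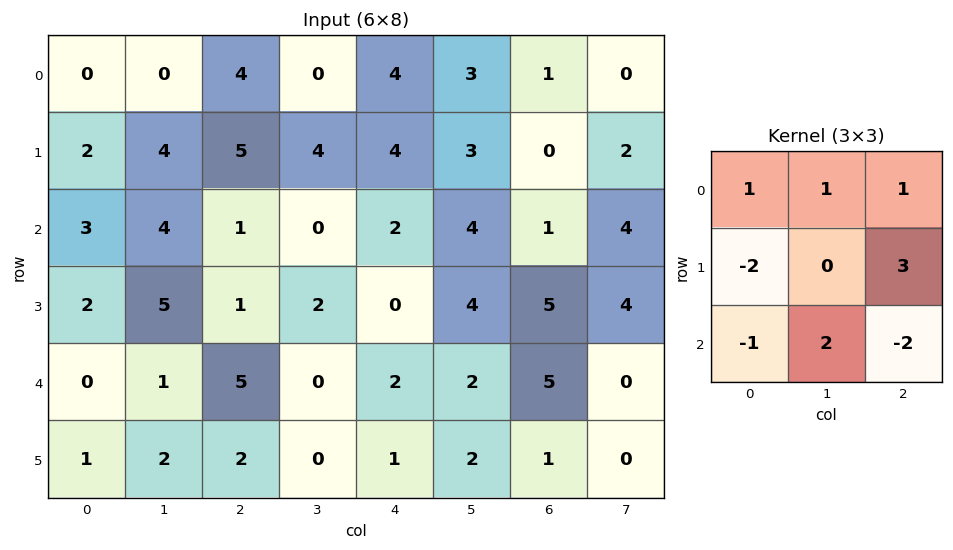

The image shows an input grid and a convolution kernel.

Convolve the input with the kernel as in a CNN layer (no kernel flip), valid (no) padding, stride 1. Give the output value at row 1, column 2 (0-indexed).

The receptive field on the input at this output position is [5 4 4 / 1 0 2 / 1 2 0]. Elementwise product with the kernel and sum: 5·1 + 4·1 + 4·1 + 1·-2 + 2·3 + 1·-1 + 2·2 + 0·-2.

20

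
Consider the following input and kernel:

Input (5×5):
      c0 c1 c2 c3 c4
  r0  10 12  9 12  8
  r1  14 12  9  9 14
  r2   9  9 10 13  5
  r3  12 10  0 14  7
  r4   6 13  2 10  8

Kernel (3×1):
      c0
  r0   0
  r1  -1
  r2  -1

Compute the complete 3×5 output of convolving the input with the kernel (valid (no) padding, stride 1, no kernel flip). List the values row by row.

-23 -21 -19 -22 -19
-21 -19 -10 -27 -12
-18 -23 -2 -24 -15

Output[0,0]: The receptive field on the input at this output position is [10 / 14 / 9]. Elementwise product with the kernel and sum: 14·-1 + 9·-1.
Output[0,1]: The receptive field on the input at this output position is [12 / 12 / 9]. Elementwise product with the kernel and sum: 12·-1 + 9·-1.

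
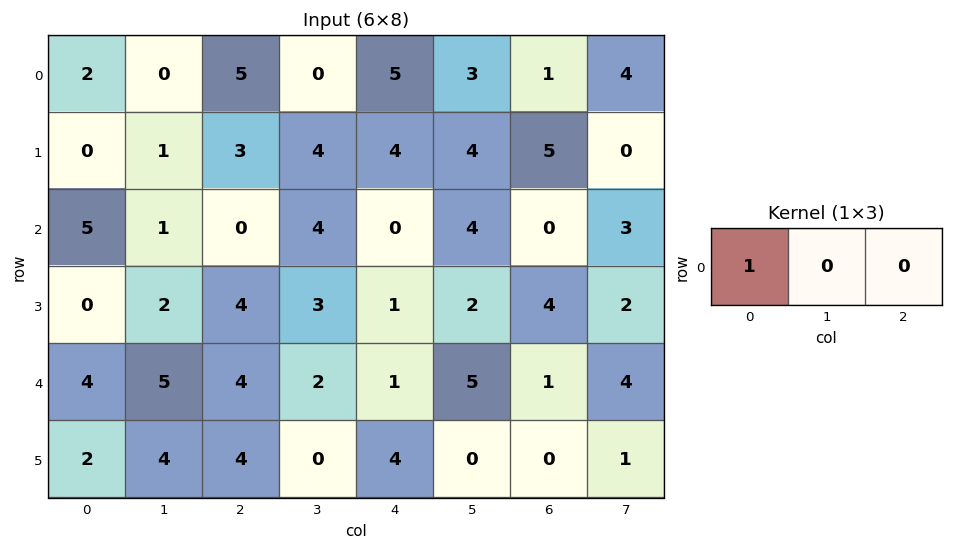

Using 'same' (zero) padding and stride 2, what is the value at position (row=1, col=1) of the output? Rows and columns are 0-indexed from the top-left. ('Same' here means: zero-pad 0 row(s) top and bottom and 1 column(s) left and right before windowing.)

1

The receptive field on the zero-padded input at this output position is [1 0 4]. Elementwise product with the kernel and sum: 1·1.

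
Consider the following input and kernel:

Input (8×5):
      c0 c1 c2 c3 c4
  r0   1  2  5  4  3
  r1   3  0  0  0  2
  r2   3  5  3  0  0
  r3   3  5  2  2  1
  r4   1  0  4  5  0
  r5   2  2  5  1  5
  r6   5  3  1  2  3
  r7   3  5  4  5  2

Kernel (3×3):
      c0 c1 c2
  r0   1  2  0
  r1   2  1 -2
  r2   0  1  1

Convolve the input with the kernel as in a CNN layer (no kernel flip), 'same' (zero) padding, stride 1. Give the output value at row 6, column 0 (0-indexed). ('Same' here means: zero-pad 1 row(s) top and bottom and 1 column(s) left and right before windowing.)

11

The receptive field on the zero-padded input at this output position is [0 2 2 / 0 5 3 / 0 3 5]. Elementwise product with the kernel and sum: 0·1 + 2·2 + 0·2 + 5·1 + 3·-2 + 3·1 + 5·1.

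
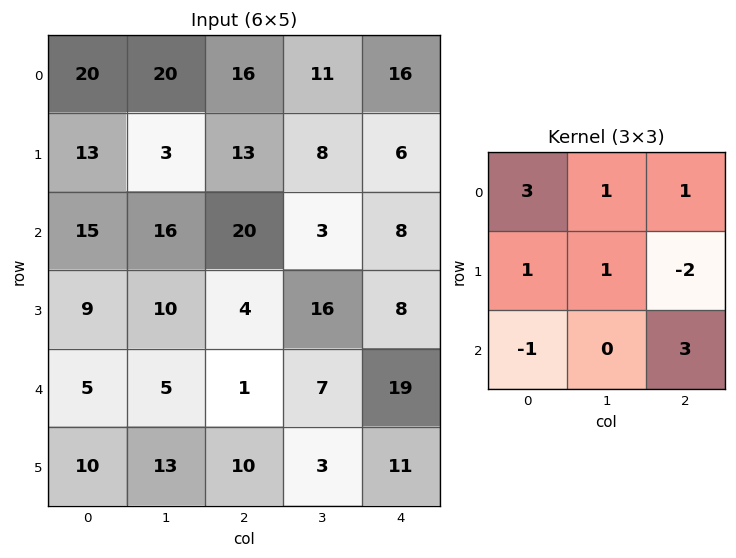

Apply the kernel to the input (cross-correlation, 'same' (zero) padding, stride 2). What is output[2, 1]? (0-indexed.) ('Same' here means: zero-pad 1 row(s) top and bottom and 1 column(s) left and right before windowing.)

The receptive field on the zero-padded input at this output position is [10 4 16 / 5 1 7 / 13 10 3]. Elementwise product with the kernel and sum: 10·3 + 4·1 + 16·1 + 5·1 + 1·1 + 7·-2 + 13·-1 + 3·3.

38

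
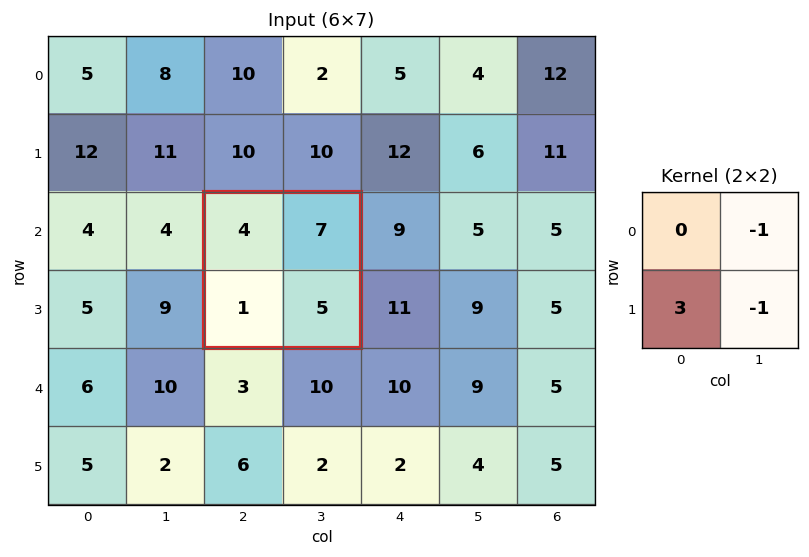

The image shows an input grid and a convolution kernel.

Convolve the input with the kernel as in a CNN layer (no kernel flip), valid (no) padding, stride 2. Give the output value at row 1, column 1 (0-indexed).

-9

The receptive field on the input at this output position is [4 7 / 1 5]. Elementwise product with the kernel and sum: 7·-1 + 1·3 + 5·-1.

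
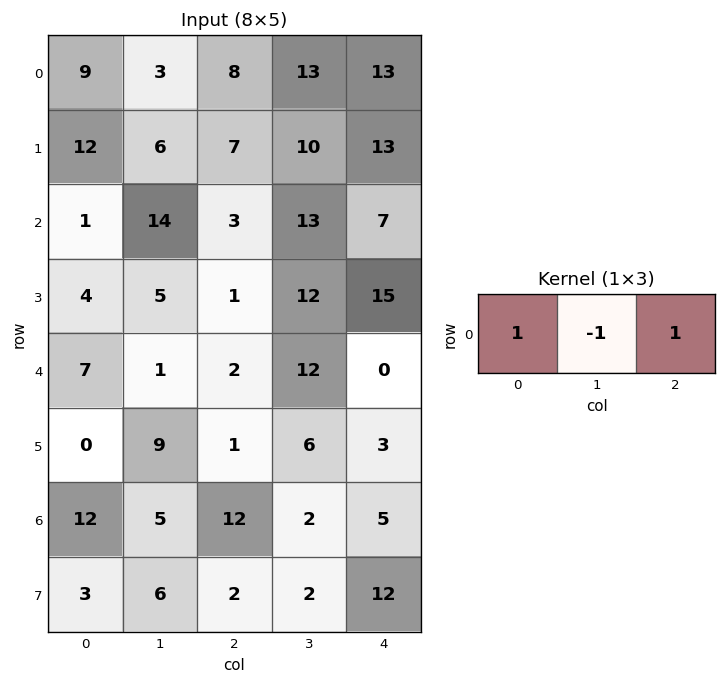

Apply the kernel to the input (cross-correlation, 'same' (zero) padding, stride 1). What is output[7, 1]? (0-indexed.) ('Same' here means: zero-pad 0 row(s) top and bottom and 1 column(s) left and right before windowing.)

-1

The receptive field on the zero-padded input at this output position is [3 6 2]. Elementwise product with the kernel and sum: 3·1 + 6·-1 + 2·1.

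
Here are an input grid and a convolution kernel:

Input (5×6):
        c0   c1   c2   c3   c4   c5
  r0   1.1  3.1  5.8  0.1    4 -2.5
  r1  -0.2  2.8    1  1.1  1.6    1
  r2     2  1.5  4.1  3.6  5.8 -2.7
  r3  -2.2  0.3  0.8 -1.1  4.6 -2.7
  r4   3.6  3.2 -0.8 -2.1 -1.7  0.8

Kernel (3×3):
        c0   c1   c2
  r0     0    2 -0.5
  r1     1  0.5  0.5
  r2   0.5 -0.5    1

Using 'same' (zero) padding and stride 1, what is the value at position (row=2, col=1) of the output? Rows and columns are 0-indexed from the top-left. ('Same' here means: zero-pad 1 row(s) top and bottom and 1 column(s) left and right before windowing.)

9.45

The receptive field on the zero-padded input at this output position is [-0.2 2.8 1 / 2 1.5 4.1 / -2.2 0.3 0.8]. Elementwise product with the kernel and sum: 2.8·2 + 1·-0.5 + 2·1 + 1.5·0.5 + 4.1·0.5 + -2.2·0.5 + 0.3·-0.5 + 0.8·1.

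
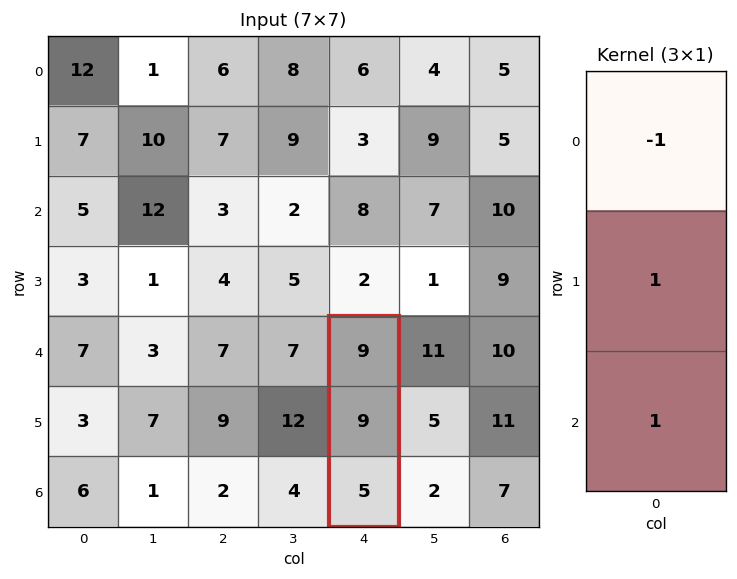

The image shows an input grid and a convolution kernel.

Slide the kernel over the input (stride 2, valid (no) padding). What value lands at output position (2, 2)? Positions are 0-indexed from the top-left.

The receptive field on the input at this output position is [9 / 9 / 5]. Elementwise product with the kernel and sum: 9·-1 + 9·1 + 5·1.

5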